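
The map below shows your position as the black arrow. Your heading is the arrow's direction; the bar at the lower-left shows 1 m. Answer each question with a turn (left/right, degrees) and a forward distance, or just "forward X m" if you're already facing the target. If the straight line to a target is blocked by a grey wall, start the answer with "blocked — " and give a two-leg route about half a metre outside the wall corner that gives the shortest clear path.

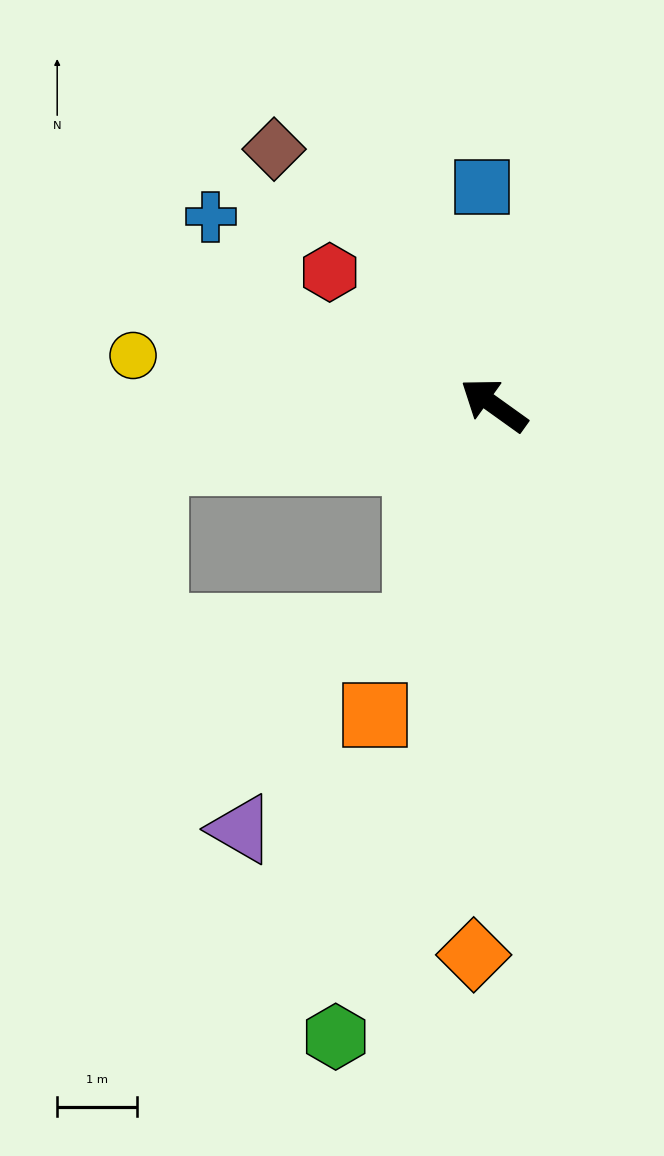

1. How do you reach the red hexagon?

turn right 3°, forward 2.6 m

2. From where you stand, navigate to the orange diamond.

turn left 124°, forward 6.9 m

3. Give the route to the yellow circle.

turn left 28°, forward 4.6 m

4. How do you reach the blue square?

turn right 51°, forward 2.7 m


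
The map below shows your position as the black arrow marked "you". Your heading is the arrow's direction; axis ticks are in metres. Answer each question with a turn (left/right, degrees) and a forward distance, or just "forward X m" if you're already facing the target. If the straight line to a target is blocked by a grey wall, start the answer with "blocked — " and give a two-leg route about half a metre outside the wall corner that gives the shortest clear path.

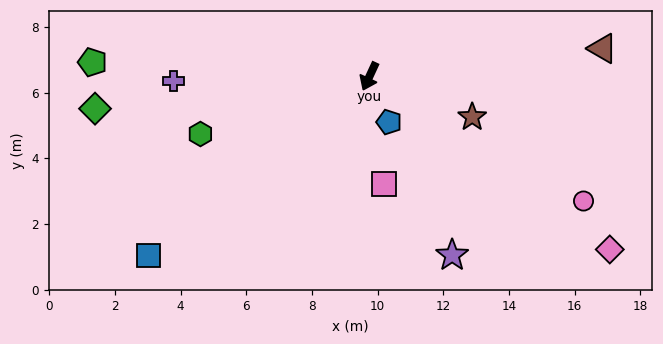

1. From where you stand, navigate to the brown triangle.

turn left 122°, forward 7.1 m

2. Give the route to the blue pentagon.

turn left 48°, forward 1.5 m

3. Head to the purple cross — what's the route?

turn right 64°, forward 6.0 m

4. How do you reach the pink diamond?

turn left 79°, forward 9.0 m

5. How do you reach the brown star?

turn left 93°, forward 3.4 m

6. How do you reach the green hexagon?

turn right 46°, forward 5.4 m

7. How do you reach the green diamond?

turn right 58°, forward 8.4 m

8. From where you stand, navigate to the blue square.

turn right 26°, forward 8.7 m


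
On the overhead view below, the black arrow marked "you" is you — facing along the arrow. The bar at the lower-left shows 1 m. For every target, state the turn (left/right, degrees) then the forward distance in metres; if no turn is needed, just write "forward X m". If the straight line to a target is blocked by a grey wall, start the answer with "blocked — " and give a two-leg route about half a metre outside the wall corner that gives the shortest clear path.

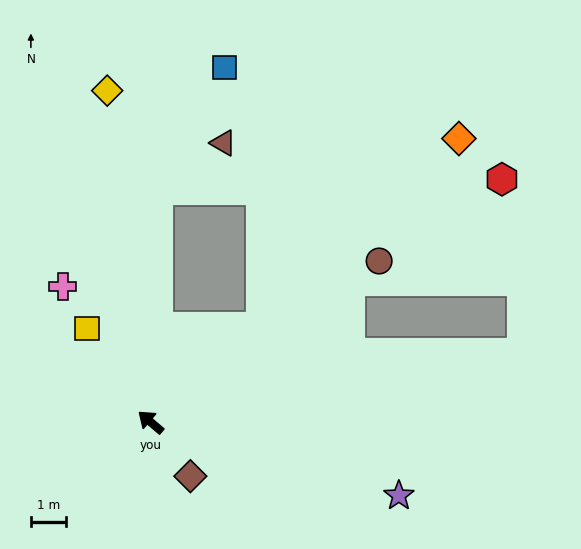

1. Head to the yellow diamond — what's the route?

turn right 42°, forward 9.4 m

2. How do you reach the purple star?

turn right 156°, forward 7.3 m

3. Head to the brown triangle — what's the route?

blocked — turn right 51°, forward 6.5 m, then turn right 53°, forward 2.3 m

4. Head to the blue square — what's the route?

blocked — turn right 51°, forward 6.5 m, then turn right 27°, forward 3.9 m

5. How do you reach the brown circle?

turn right 104°, forward 7.9 m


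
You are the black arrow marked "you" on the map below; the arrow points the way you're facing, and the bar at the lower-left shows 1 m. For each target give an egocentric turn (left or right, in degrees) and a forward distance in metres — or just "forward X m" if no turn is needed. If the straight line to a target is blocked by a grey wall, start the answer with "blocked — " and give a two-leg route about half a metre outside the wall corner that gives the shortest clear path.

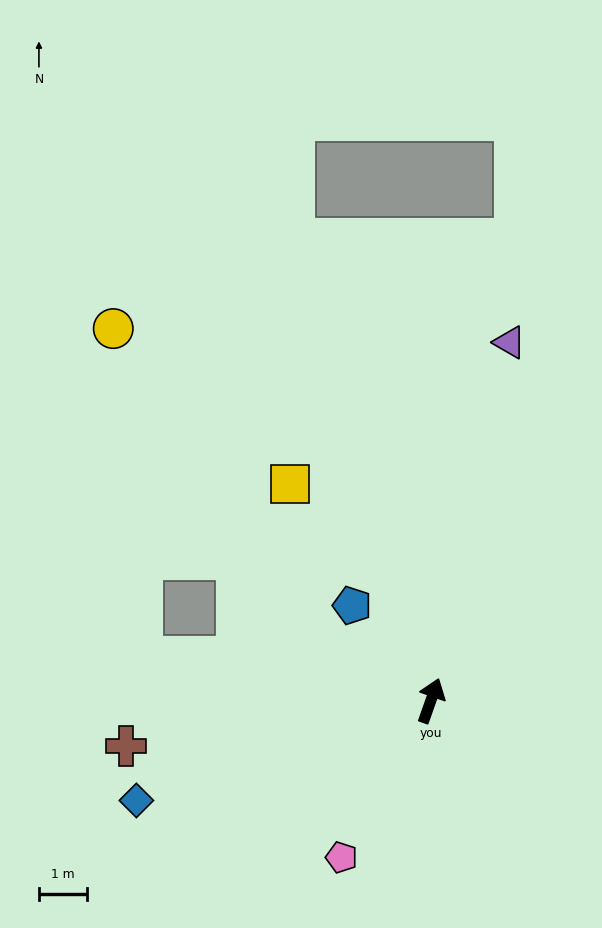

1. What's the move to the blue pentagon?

turn left 59°, forward 2.5 m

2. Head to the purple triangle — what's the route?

turn left 7°, forward 7.6 m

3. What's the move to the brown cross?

turn left 118°, forward 6.4 m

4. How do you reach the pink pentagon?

turn left 170°, forward 3.7 m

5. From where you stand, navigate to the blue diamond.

turn left 128°, forward 6.4 m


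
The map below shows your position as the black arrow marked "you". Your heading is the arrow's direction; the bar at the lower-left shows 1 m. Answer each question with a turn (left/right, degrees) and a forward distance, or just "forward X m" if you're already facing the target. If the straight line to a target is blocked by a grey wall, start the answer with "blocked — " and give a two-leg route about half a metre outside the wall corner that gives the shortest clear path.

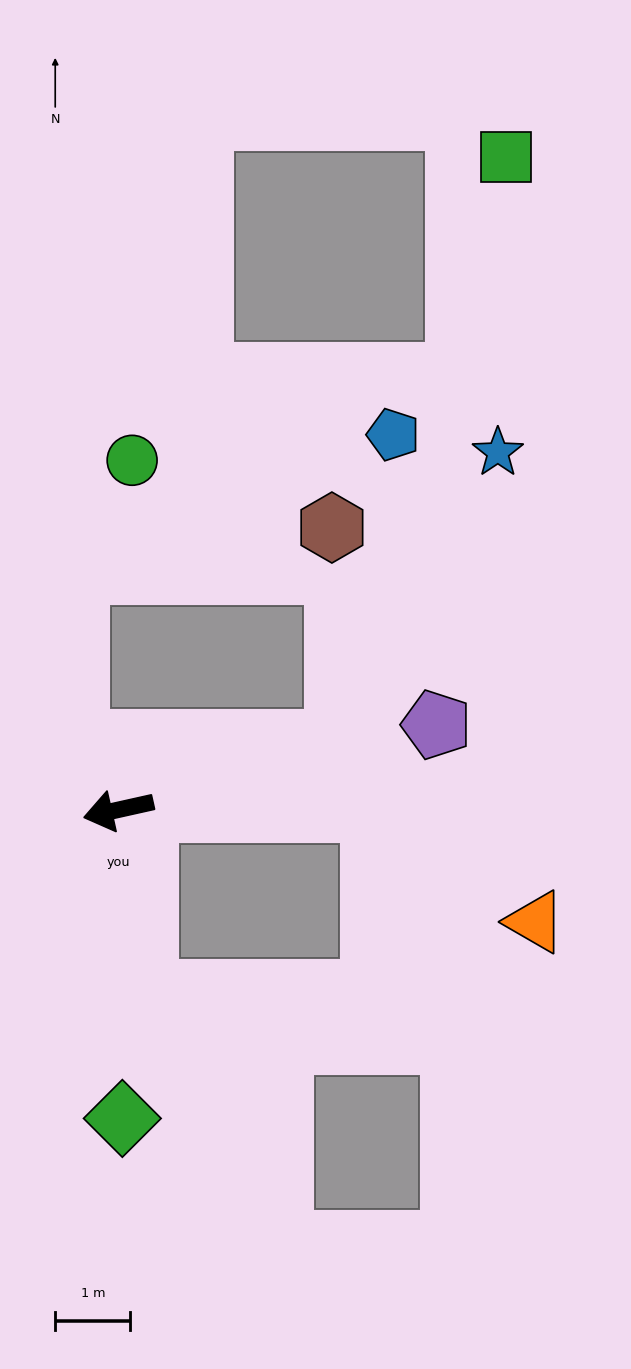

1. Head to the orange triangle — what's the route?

blocked — turn left 167°, forward 3.4 m, then turn right 34°, forward 2.6 m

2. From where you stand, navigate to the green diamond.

turn left 78°, forward 4.1 m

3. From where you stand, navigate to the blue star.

blocked — turn right 175°, forward 3.0 m, then turn left 43°, forward 4.4 m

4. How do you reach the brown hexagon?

blocked — turn right 175°, forward 3.0 m, then turn left 74°, forward 2.8 m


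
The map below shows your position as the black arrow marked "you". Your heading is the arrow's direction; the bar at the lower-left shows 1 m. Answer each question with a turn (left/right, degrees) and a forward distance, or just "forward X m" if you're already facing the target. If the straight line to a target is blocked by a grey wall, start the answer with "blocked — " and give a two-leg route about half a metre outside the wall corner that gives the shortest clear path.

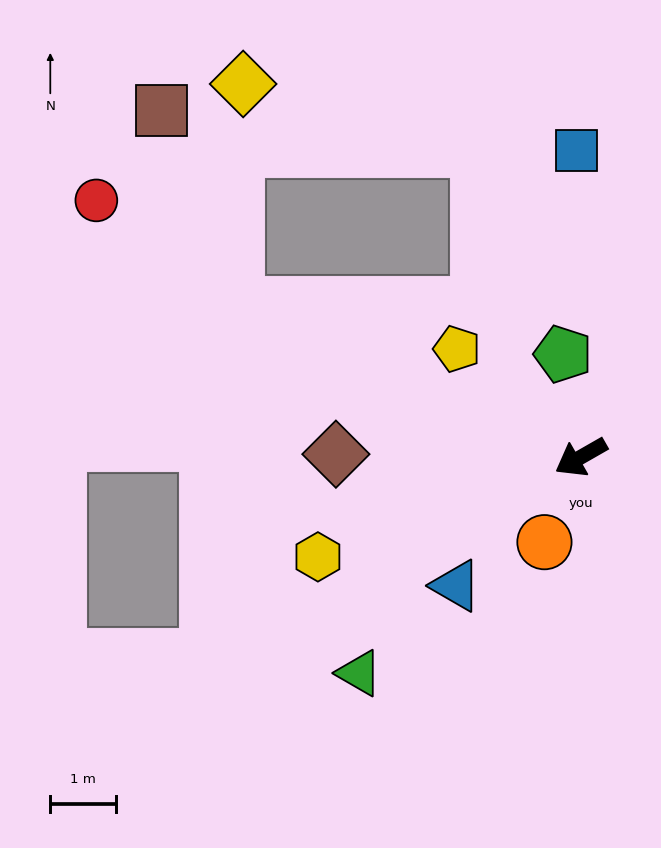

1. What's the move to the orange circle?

turn left 37°, forward 1.4 m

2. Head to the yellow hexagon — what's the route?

turn right 9°, forward 4.3 m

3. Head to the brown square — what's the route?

blocked — turn right 54°, forward 5.7 m, then turn right 45°, forward 3.2 m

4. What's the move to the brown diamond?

turn right 30°, forward 3.7 m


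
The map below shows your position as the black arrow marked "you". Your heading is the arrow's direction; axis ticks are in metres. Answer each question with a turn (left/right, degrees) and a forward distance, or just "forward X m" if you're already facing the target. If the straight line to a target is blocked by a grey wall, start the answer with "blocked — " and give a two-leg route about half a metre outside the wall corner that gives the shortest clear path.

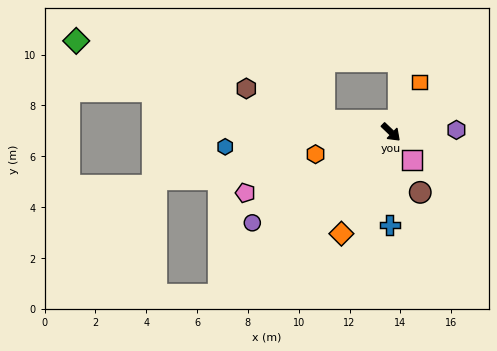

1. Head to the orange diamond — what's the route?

turn right 72°, forward 4.4 m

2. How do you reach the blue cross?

turn right 47°, forward 3.6 m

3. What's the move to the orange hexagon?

turn right 120°, forward 3.1 m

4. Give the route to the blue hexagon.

turn right 131°, forward 6.5 m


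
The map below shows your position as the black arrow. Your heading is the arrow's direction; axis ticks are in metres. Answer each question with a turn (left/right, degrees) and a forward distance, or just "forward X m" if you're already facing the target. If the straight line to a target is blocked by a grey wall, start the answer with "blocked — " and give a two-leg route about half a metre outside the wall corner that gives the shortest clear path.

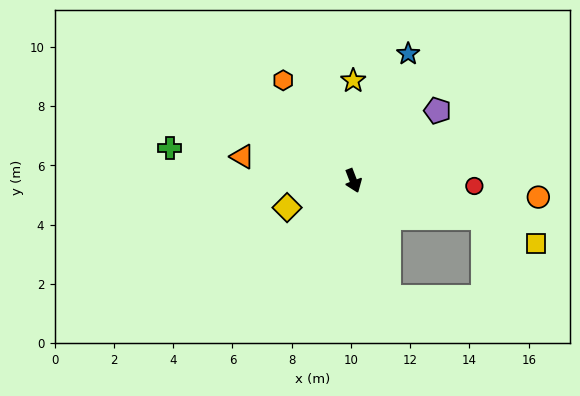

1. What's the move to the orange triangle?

turn right 123°, forward 3.8 m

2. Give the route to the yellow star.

turn left 159°, forward 3.4 m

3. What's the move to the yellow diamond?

turn right 89°, forward 2.4 m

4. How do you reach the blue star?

turn left 136°, forward 4.7 m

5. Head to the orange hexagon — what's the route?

turn right 166°, forward 4.1 m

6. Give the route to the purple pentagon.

turn left 109°, forward 3.7 m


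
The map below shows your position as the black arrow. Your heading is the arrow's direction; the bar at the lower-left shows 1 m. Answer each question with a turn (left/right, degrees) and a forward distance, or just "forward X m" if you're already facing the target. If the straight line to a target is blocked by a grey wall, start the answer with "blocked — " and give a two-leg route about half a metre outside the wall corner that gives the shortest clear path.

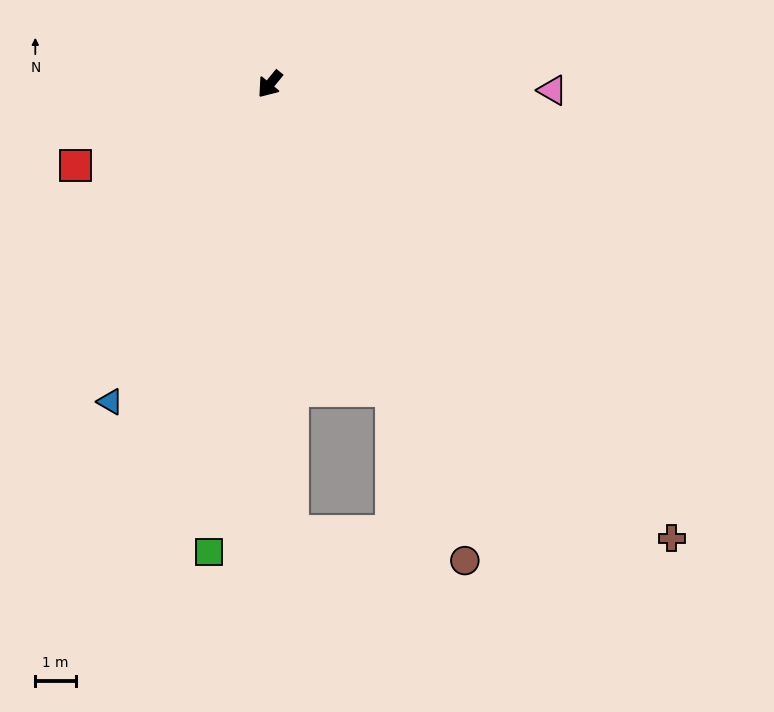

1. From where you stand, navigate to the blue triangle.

turn left 13°, forward 8.7 m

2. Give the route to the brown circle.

turn left 62°, forward 12.7 m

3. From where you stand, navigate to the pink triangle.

turn left 128°, forward 6.9 m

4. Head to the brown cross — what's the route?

turn left 81°, forward 14.9 m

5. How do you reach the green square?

turn left 32°, forward 11.6 m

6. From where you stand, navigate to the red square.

turn right 28°, forward 5.2 m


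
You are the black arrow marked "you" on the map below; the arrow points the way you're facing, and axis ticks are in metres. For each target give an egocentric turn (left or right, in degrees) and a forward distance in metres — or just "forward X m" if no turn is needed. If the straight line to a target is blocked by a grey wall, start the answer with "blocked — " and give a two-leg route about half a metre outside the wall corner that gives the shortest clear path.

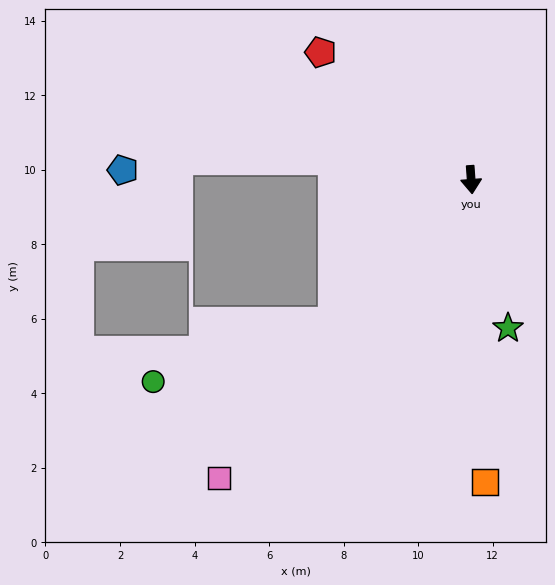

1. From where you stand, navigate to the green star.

turn left 10°, forward 4.1 m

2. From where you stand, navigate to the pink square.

turn right 44°, forward 10.5 m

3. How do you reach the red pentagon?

turn right 134°, forward 5.3 m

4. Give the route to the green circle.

blocked — turn right 48°, forward 5.3 m, then turn right 28°, forward 5.1 m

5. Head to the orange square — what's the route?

forward 8.1 m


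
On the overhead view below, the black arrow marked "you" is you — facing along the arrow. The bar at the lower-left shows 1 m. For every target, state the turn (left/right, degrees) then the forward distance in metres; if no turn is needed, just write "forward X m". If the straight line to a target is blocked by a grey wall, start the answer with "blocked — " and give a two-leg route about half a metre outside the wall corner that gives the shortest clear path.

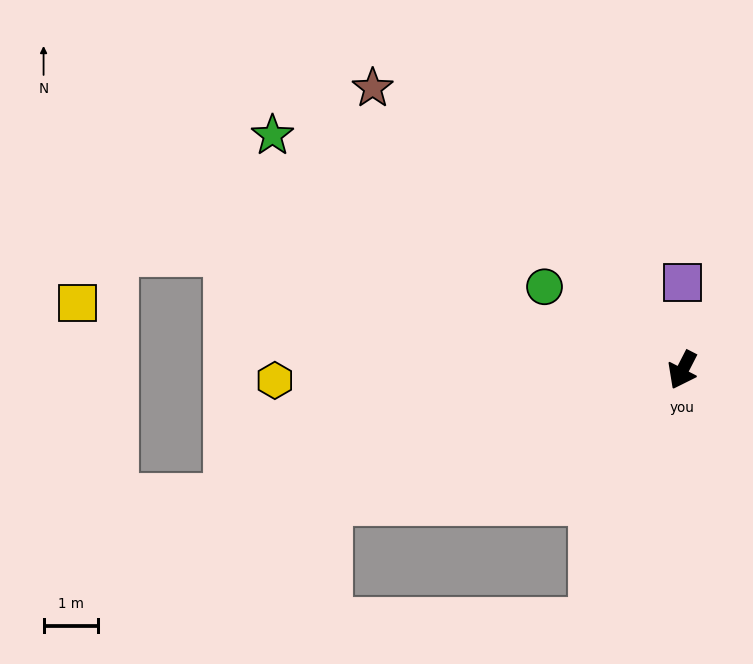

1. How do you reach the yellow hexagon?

turn right 61°, forward 7.5 m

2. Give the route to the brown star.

turn right 105°, forward 7.7 m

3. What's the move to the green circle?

turn right 94°, forward 3.0 m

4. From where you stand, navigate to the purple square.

turn right 153°, forward 1.6 m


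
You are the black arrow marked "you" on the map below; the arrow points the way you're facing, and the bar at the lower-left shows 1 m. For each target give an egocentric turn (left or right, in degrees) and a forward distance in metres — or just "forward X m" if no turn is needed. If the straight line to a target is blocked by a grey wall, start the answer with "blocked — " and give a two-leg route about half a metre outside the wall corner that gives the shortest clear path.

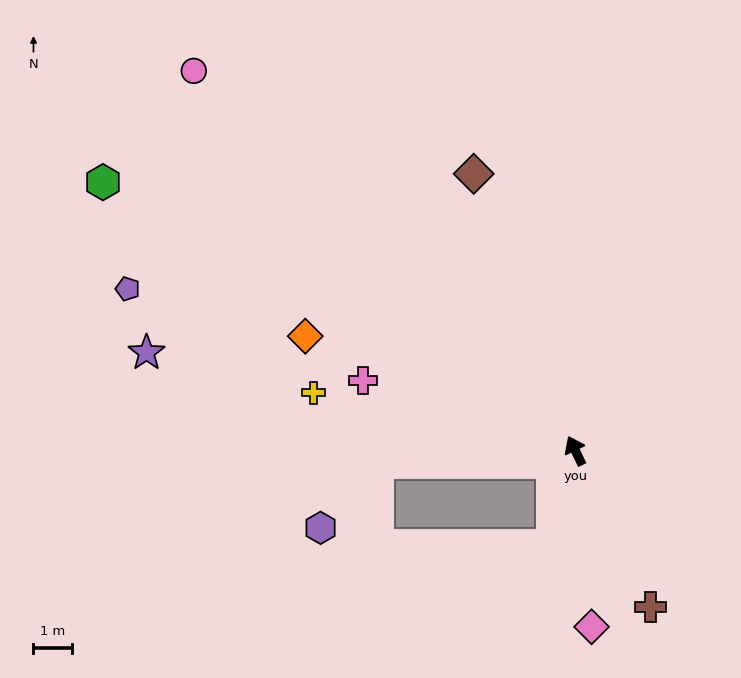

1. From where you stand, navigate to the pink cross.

turn left 46°, forward 5.8 m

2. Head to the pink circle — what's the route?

turn left 19°, forward 14.0 m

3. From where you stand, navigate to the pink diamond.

turn left 160°, forward 4.6 m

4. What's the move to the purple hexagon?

blocked — turn left 68°, forward 5.1 m, then turn left 45°, forward 2.3 m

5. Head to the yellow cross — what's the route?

turn left 52°, forward 7.0 m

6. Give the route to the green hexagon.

turn left 35°, forward 14.1 m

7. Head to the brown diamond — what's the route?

turn right 6°, forward 7.7 m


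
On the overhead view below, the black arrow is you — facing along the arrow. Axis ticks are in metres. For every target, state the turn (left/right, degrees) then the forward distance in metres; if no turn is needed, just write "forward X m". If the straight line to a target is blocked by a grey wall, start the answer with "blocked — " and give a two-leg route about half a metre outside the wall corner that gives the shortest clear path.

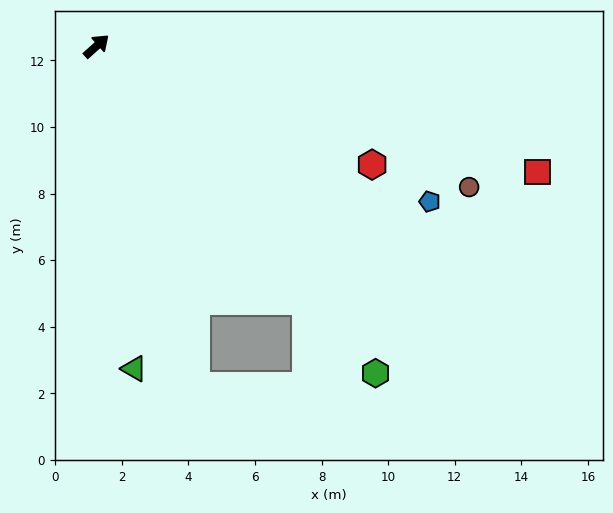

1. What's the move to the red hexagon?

turn right 65°, forward 9.0 m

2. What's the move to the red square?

turn right 58°, forward 13.8 m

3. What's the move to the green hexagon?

turn right 91°, forward 12.9 m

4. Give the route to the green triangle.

turn right 125°, forward 9.8 m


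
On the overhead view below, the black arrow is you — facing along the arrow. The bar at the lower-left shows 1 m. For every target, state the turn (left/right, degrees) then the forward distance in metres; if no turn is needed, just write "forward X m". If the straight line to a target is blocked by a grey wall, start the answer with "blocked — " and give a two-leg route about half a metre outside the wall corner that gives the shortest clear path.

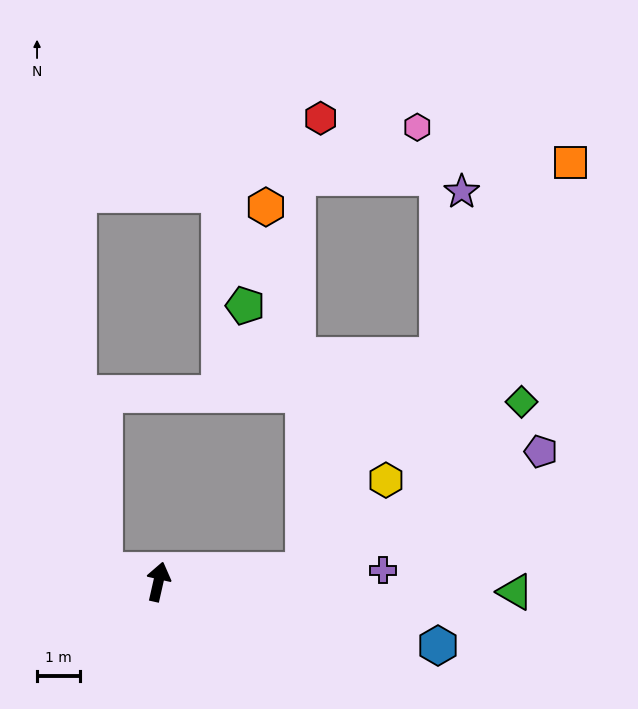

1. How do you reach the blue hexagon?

turn right 90°, forward 6.6 m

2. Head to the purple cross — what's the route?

turn right 74°, forward 5.2 m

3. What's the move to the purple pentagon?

blocked — turn right 73°, forward 3.4 m, then turn left 22°, forward 6.2 m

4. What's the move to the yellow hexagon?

blocked — turn right 73°, forward 3.4 m, then turn left 43°, forward 2.8 m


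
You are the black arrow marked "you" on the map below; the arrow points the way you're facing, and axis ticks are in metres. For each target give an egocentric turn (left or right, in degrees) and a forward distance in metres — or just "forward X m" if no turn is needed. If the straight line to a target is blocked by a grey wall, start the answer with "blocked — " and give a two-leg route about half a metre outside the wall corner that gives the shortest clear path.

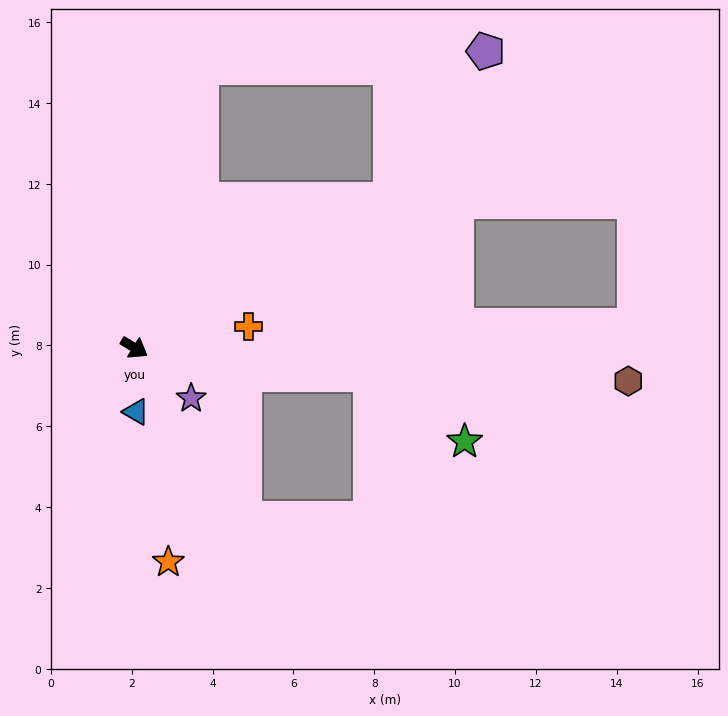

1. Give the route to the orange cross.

turn left 42°, forward 2.9 m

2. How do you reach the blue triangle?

turn right 57°, forward 1.6 m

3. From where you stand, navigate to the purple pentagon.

blocked — turn left 62°, forward 7.3 m, then turn left 27°, forward 4.4 m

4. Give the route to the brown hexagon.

turn left 28°, forward 12.2 m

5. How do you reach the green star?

blocked — turn left 25°, forward 5.9 m, then turn right 29°, forward 2.9 m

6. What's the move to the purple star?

turn right 10°, forward 1.9 m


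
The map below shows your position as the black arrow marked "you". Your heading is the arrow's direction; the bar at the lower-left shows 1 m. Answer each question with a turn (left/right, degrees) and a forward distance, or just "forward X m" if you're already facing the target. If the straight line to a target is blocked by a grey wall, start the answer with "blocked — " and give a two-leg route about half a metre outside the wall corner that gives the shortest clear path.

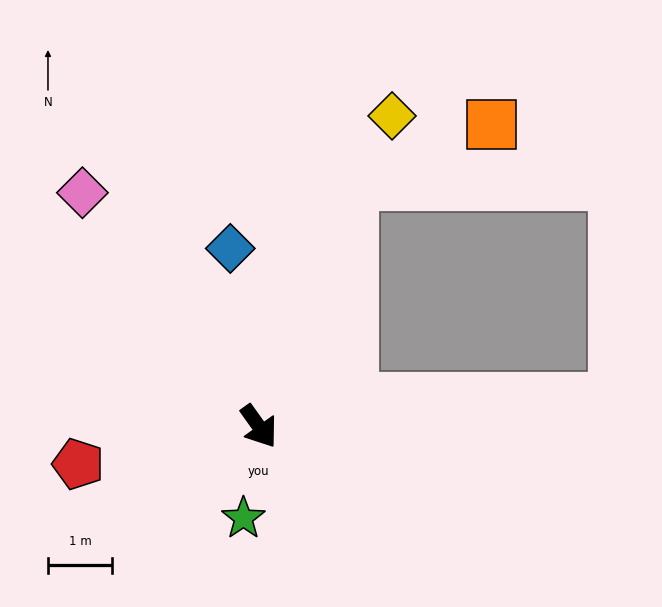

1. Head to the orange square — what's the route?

blocked — turn left 124°, forward 4.0 m, then turn right 47°, forward 2.4 m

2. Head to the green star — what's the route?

turn right 45°, forward 1.4 m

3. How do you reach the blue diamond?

turn left 154°, forward 2.8 m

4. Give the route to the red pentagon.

turn right 114°, forward 2.9 m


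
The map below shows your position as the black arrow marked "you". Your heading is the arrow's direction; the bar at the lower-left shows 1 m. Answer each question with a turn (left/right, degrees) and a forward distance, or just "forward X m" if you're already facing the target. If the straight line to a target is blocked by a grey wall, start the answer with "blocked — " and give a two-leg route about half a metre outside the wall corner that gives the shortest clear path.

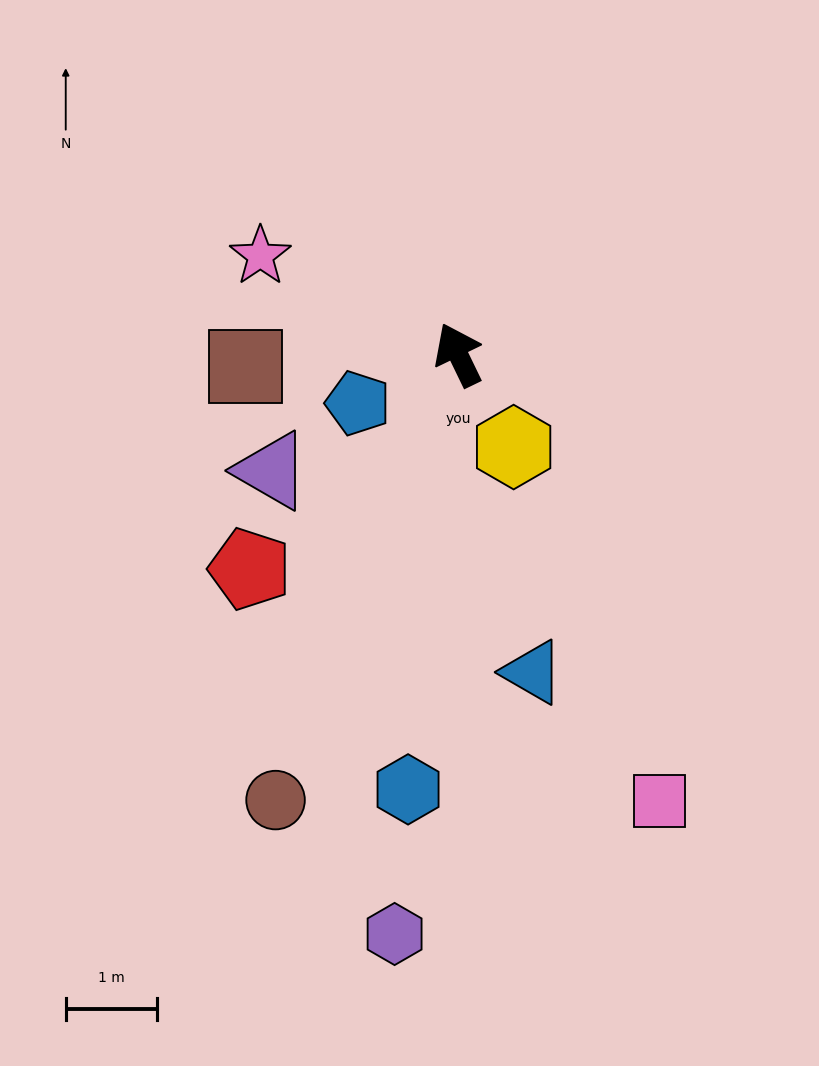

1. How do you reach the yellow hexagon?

turn right 175°, forward 1.2 m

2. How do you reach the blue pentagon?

turn left 90°, forward 1.2 m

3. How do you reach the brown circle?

turn left 132°, forward 5.3 m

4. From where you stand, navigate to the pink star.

turn left 38°, forward 2.4 m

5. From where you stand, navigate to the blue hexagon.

turn left 148°, forward 4.8 m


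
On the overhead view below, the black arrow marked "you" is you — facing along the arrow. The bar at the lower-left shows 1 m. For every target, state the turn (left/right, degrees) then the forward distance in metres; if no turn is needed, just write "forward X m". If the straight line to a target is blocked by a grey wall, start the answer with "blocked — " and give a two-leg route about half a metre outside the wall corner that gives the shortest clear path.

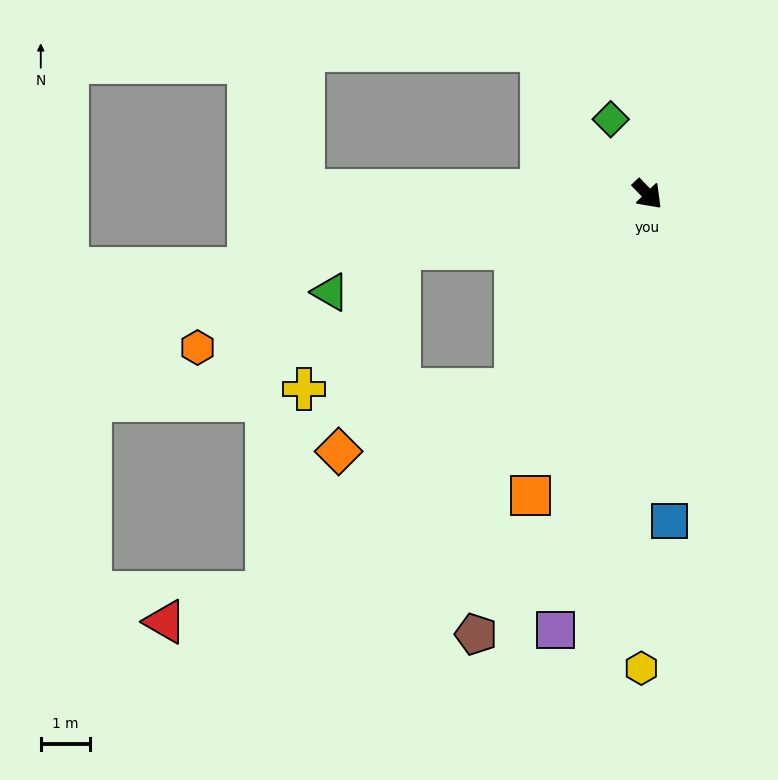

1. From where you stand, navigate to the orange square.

turn right 65°, forward 6.5 m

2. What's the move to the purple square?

turn right 56°, forward 9.0 m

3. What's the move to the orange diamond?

blocked — turn right 78°, forward 4.7 m, then turn right 37°, forward 3.8 m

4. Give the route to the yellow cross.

blocked — turn right 121°, forward 5.1 m, then turn left 43°, forward 3.4 m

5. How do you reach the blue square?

turn right 40°, forward 6.6 m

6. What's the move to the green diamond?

turn left 162°, forward 1.7 m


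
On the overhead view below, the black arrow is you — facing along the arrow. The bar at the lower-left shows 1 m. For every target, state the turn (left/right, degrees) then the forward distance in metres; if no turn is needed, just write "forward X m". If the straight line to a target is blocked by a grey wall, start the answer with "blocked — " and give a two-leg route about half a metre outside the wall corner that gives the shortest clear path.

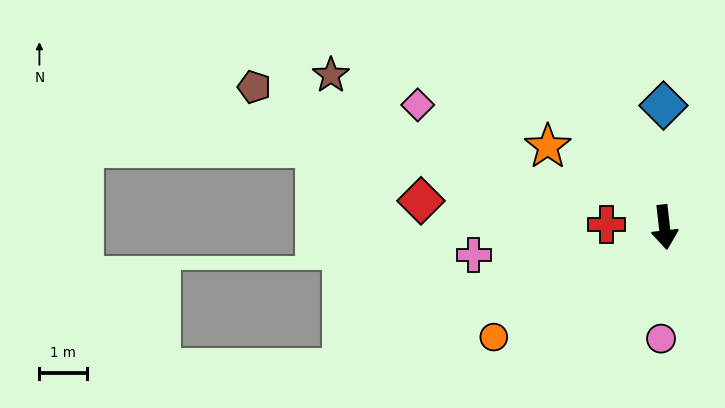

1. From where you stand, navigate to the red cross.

turn right 99°, forward 1.2 m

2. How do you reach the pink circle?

turn right 8°, forward 2.3 m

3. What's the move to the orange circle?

turn right 64°, forward 4.3 m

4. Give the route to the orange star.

turn right 131°, forward 3.0 m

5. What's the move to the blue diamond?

turn left 174°, forward 2.6 m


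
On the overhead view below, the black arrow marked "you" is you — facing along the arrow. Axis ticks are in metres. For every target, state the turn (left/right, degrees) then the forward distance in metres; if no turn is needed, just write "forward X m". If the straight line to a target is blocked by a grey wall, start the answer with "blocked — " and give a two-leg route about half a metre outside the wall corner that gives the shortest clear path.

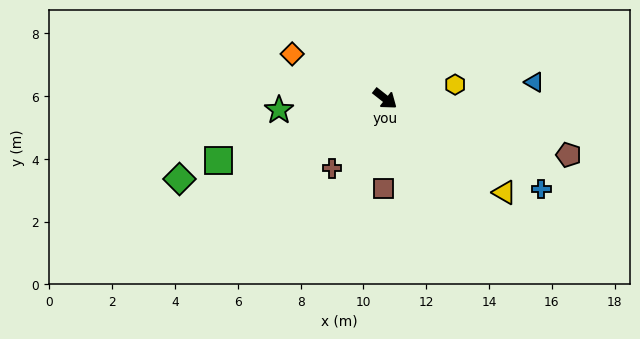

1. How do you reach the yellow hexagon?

turn left 50°, forward 2.3 m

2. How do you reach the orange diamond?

turn right 168°, forward 3.3 m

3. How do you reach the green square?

turn right 122°, forward 5.7 m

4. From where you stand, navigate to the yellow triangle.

forward 4.8 m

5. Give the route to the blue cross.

turn left 8°, forward 5.7 m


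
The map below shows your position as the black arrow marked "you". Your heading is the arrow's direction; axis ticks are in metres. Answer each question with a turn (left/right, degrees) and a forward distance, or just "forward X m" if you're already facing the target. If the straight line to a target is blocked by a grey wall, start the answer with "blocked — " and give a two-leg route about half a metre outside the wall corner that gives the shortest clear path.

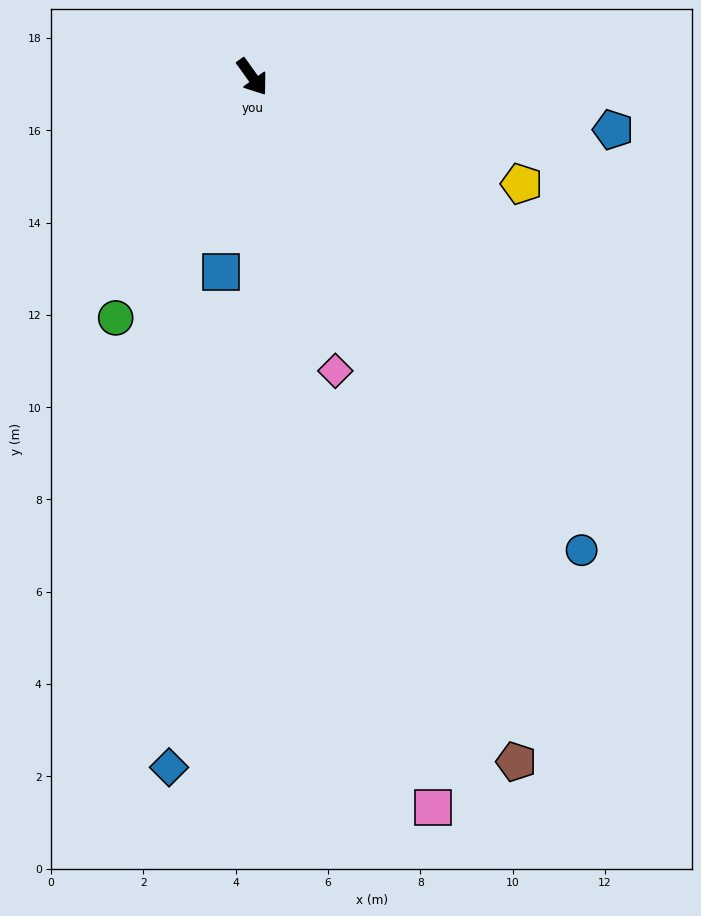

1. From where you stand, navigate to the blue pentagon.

turn left 46°, forward 7.9 m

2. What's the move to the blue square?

turn right 45°, forward 4.3 m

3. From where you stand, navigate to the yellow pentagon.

turn left 33°, forward 6.3 m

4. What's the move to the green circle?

turn right 65°, forward 6.0 m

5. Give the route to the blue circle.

forward 12.5 m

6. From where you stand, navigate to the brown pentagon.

turn right 15°, forward 15.9 m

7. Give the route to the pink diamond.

turn right 20°, forward 6.6 m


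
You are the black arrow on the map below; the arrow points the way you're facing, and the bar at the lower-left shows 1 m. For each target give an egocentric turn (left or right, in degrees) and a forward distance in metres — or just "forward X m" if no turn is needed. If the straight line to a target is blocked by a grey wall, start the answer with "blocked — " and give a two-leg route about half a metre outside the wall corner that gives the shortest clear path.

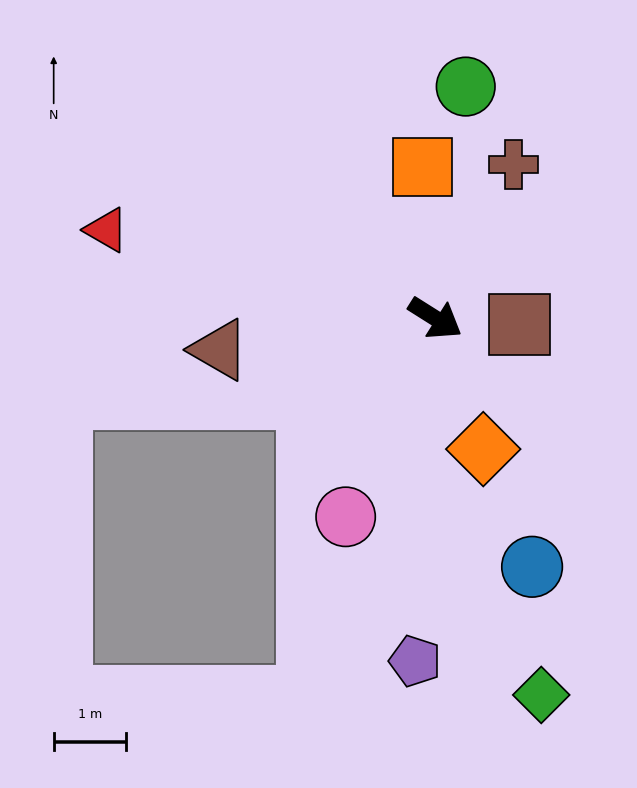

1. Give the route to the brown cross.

turn left 95°, forward 2.4 m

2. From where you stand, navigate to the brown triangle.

turn right 139°, forward 3.0 m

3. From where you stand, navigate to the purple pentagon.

turn right 61°, forward 4.7 m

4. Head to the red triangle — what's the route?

turn right 163°, forward 4.7 m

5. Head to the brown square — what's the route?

turn left 28°, forward 1.2 m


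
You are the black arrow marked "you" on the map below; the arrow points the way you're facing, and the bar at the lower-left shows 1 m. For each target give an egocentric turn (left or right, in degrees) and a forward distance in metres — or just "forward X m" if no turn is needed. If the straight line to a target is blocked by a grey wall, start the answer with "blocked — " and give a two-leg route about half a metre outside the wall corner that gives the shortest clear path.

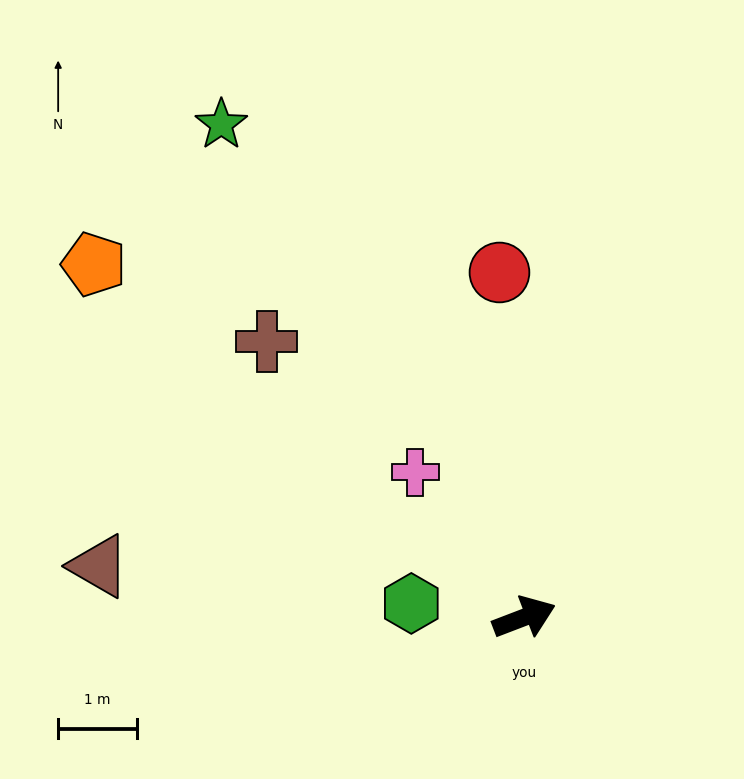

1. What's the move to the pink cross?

turn left 106°, forward 2.3 m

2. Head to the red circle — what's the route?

turn left 73°, forward 4.4 m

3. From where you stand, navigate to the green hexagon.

turn left 152°, forward 1.4 m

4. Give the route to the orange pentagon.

turn left 120°, forward 7.1 m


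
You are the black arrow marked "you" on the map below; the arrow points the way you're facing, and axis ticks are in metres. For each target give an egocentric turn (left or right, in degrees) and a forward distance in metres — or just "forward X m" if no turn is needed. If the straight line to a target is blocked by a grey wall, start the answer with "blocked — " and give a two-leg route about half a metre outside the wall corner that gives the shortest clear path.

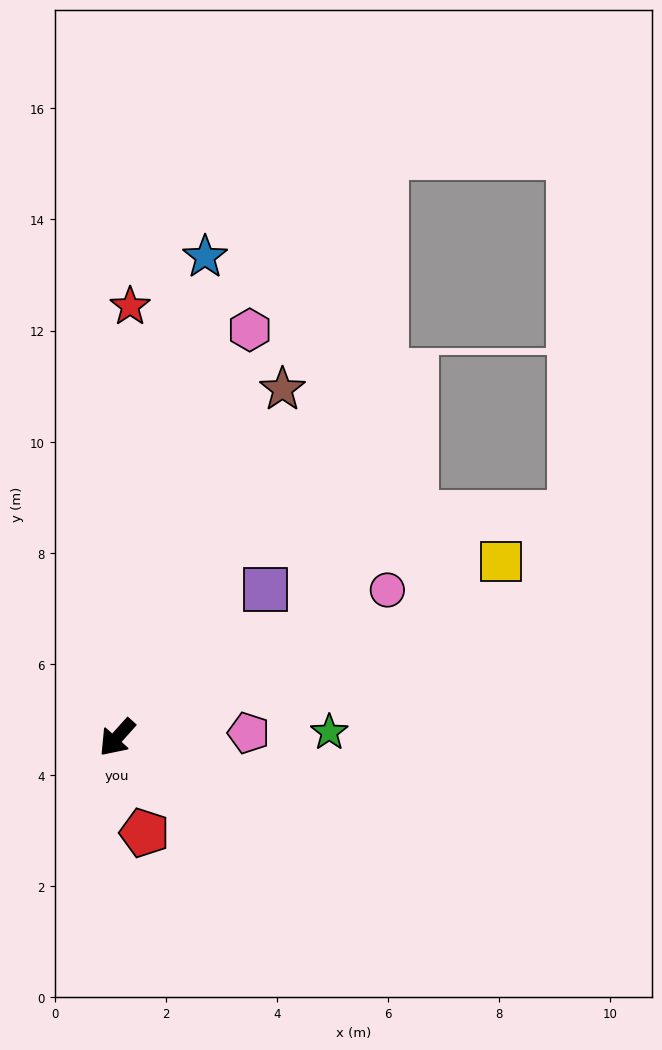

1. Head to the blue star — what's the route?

turn right 148°, forward 8.8 m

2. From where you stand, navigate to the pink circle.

turn left 161°, forward 5.5 m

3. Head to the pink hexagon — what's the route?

turn right 156°, forward 7.7 m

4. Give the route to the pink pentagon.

turn left 134°, forward 2.4 m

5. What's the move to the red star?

turn right 140°, forward 7.8 m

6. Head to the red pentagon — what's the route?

turn left 58°, forward 1.8 m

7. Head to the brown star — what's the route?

turn right 164°, forward 6.9 m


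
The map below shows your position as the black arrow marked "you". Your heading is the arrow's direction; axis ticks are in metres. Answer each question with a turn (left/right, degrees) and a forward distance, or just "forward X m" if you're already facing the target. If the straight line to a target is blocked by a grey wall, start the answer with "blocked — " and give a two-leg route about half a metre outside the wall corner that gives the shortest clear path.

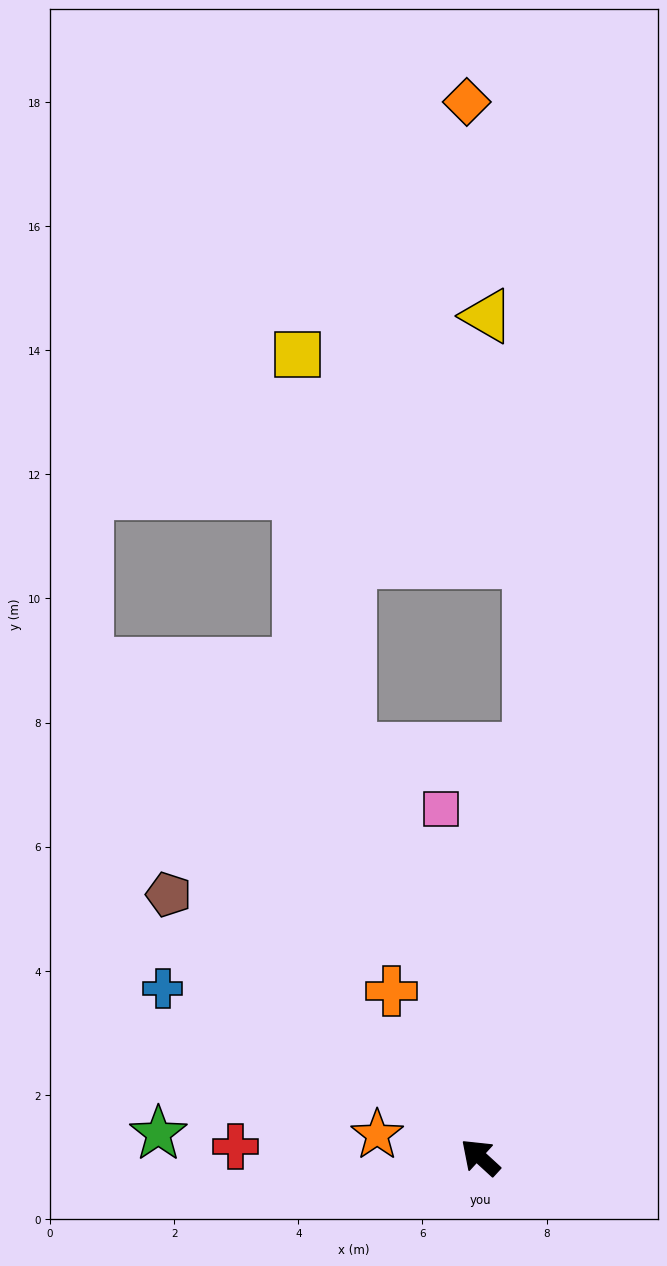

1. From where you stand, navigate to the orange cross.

turn right 19°, forward 3.0 m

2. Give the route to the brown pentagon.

turn left 2°, forward 6.6 m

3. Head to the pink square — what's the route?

turn right 41°, forward 5.6 m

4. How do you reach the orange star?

turn left 30°, forward 1.7 m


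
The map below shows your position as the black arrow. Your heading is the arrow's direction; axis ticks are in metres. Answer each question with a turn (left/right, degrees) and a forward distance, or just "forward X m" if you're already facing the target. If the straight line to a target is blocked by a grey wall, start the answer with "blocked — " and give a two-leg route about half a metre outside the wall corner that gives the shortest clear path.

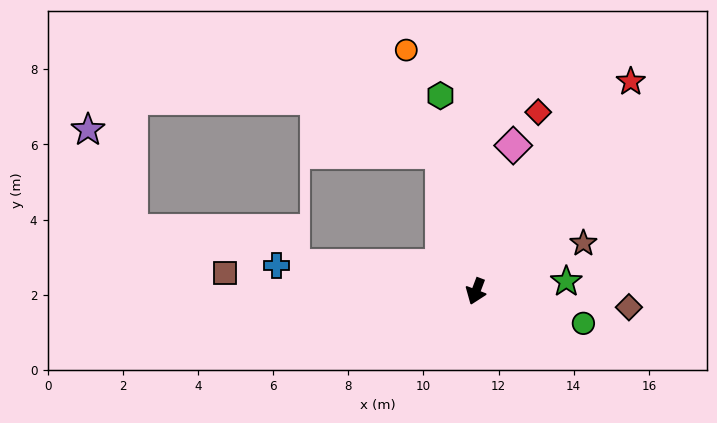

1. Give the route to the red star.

turn left 164°, forward 6.9 m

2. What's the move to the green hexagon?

turn right 149°, forward 5.3 m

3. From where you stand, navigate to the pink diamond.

turn right 174°, forward 4.0 m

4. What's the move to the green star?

turn left 117°, forward 2.4 m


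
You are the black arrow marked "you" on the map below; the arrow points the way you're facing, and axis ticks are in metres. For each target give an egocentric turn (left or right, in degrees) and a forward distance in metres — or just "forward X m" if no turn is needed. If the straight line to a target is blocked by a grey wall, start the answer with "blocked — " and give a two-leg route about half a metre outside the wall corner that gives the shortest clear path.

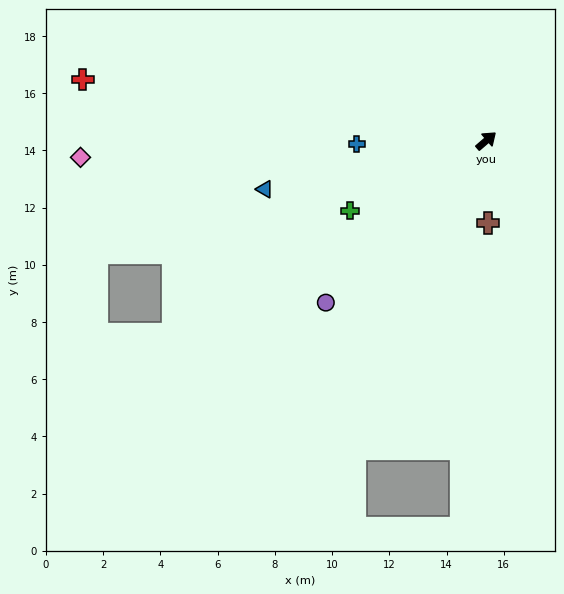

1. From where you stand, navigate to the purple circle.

turn right 175°, forward 8.0 m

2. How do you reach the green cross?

turn left 166°, forward 5.4 m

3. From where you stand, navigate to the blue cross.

turn left 141°, forward 4.5 m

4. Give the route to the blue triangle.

turn left 152°, forward 7.9 m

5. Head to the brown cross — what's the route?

turn right 129°, forward 2.9 m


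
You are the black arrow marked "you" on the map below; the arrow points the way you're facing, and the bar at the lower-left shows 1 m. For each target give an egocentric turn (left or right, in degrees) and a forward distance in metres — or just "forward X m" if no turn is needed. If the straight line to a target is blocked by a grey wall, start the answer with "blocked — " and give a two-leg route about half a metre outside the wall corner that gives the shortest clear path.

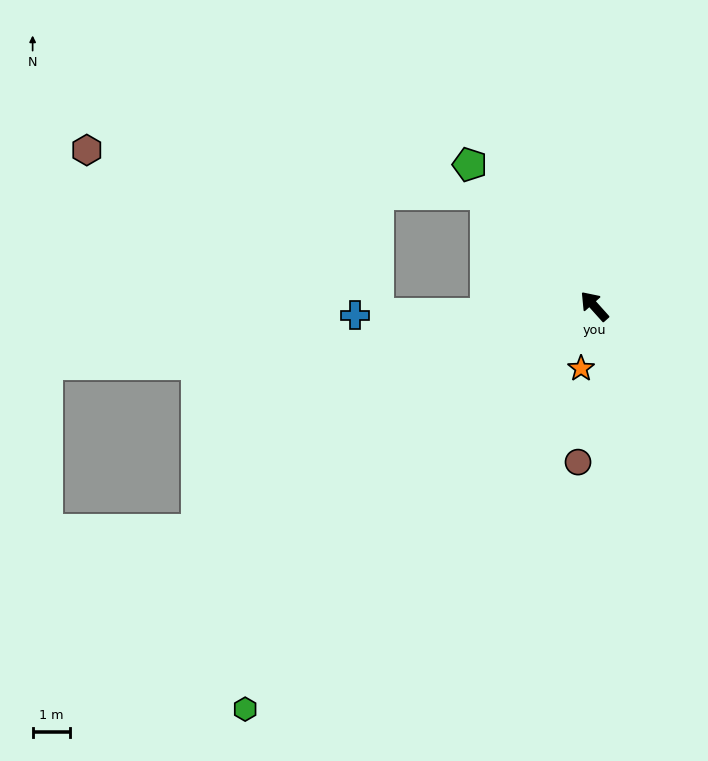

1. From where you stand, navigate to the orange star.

turn left 126°, forward 1.7 m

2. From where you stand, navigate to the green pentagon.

forward 5.0 m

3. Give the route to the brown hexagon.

blocked — turn left 2°, forward 4.2 m, then turn left 40°, forward 10.7 m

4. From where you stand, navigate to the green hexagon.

turn left 97°, forward 14.3 m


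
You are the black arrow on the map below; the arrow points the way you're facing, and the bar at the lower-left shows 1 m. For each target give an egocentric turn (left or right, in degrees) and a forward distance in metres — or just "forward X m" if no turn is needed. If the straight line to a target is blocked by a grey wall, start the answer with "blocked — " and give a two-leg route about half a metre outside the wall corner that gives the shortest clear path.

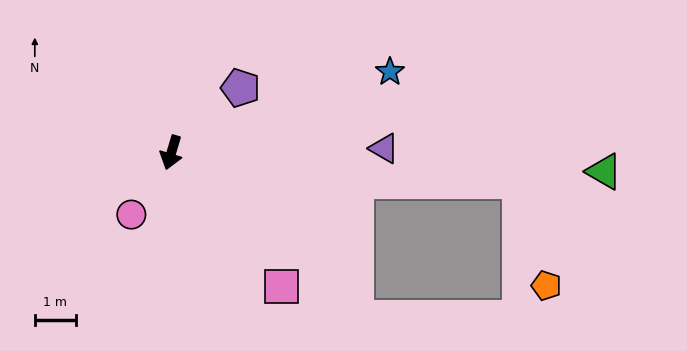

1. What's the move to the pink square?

turn left 56°, forward 4.2 m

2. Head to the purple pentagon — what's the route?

turn left 150°, forward 2.3 m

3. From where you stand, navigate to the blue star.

turn left 127°, forward 5.6 m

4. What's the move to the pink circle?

turn right 16°, forward 1.8 m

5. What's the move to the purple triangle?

turn left 108°, forward 5.1 m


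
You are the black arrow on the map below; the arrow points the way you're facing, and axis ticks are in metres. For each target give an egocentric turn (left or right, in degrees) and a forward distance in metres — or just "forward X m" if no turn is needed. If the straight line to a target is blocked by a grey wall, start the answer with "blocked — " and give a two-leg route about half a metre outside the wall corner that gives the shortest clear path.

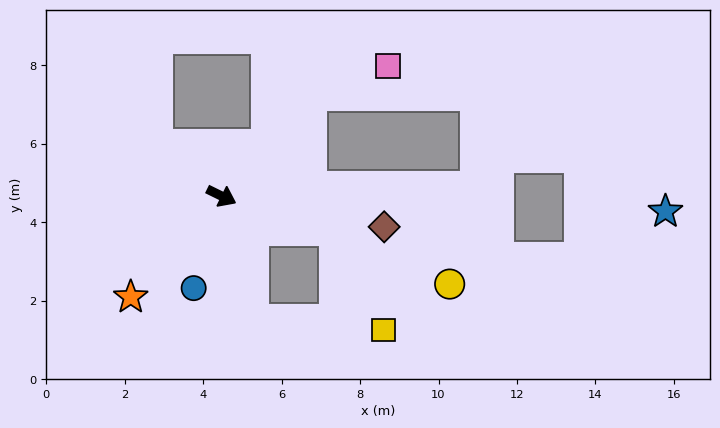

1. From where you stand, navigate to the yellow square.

blocked — turn left 10°, forward 3.0 m, then turn right 48°, forward 2.8 m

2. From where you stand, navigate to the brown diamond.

turn left 15°, forward 4.2 m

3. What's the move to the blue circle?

turn right 81°, forward 2.5 m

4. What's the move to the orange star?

turn right 106°, forward 3.5 m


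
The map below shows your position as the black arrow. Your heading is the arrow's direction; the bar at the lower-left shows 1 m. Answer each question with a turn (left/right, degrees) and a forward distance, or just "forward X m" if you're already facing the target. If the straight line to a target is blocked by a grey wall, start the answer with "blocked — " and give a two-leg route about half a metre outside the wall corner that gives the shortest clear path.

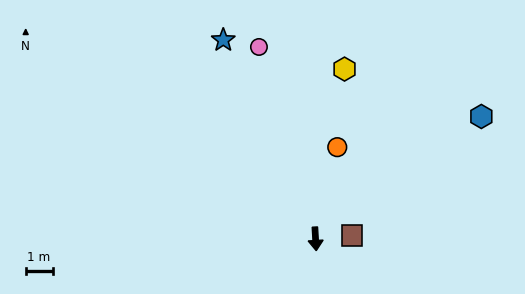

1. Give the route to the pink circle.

turn right 167°, forward 7.4 m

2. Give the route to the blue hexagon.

turn left 123°, forward 7.7 m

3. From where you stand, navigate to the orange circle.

turn left 163°, forward 3.5 m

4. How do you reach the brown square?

turn left 92°, forward 1.4 m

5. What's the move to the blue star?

turn right 158°, forward 8.2 m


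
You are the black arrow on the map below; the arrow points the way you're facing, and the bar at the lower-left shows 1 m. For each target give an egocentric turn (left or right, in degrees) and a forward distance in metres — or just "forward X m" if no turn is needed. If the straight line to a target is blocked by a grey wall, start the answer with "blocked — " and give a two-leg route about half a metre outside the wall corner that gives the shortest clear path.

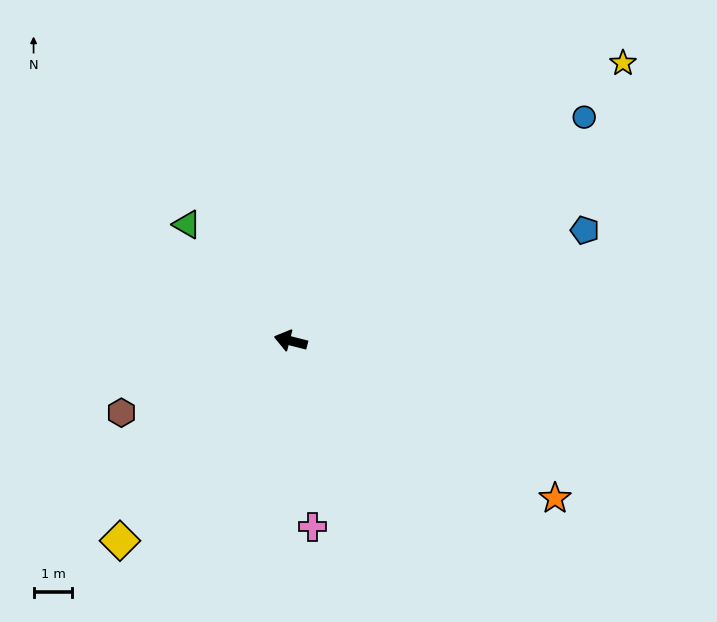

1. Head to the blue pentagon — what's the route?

turn right 145°, forward 8.1 m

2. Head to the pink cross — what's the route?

turn left 111°, forward 4.8 m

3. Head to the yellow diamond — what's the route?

turn left 64°, forward 6.8 m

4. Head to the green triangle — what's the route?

turn right 34°, forward 4.0 m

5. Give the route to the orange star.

turn left 163°, forward 7.9 m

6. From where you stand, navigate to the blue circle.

turn right 128°, forward 9.5 m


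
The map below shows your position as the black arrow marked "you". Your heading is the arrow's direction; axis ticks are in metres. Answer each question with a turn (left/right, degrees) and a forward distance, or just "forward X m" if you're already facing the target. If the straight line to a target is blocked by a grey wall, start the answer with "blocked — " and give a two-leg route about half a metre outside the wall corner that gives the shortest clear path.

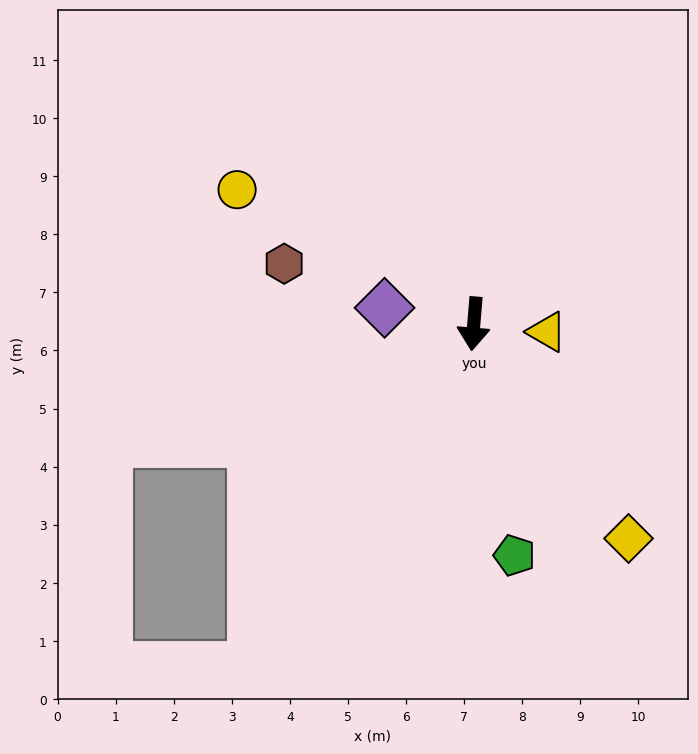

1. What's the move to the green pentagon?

turn left 15°, forward 4.0 m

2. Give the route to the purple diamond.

turn right 95°, forward 1.6 m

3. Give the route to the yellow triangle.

turn left 89°, forward 1.3 m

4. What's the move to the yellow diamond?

turn left 41°, forward 4.6 m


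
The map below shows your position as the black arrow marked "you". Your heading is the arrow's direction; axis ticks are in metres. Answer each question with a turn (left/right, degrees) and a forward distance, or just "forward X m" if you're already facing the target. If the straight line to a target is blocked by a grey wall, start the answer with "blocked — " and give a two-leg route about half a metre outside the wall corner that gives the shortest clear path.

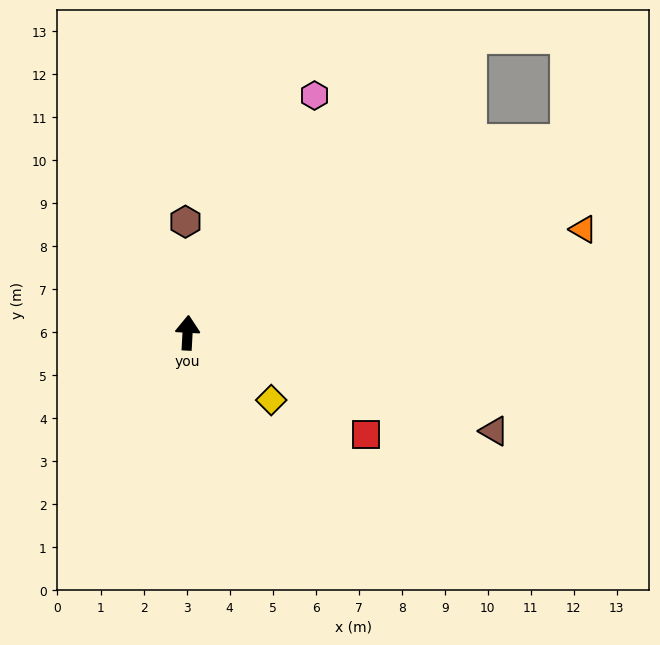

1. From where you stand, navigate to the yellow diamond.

turn right 126°, forward 2.5 m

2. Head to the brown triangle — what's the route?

turn right 105°, forward 7.5 m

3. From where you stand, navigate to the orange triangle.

turn right 72°, forward 9.5 m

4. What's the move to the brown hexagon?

turn left 4°, forward 2.6 m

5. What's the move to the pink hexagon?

turn right 25°, forward 6.3 m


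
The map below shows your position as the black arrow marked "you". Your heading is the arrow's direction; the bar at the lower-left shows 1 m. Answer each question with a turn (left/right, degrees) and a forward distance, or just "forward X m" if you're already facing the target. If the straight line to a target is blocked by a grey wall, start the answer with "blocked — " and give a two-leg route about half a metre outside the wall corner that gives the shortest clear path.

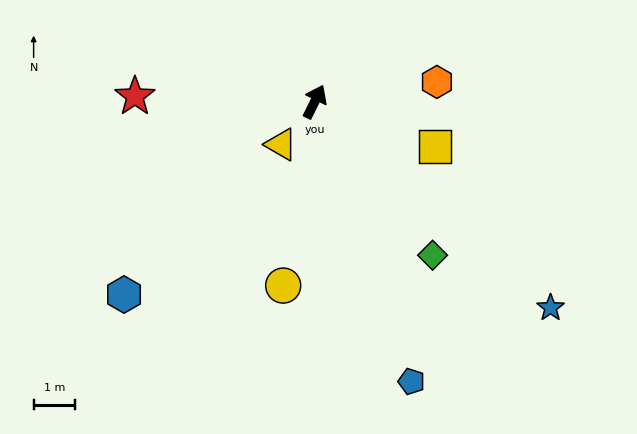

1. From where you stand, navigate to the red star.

turn left 115°, forward 4.4 m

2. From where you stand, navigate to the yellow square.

turn right 84°, forward 3.1 m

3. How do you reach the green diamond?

turn right 116°, forward 4.7 m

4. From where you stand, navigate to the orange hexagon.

turn right 55°, forward 3.0 m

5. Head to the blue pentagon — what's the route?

turn right 135°, forward 7.2 m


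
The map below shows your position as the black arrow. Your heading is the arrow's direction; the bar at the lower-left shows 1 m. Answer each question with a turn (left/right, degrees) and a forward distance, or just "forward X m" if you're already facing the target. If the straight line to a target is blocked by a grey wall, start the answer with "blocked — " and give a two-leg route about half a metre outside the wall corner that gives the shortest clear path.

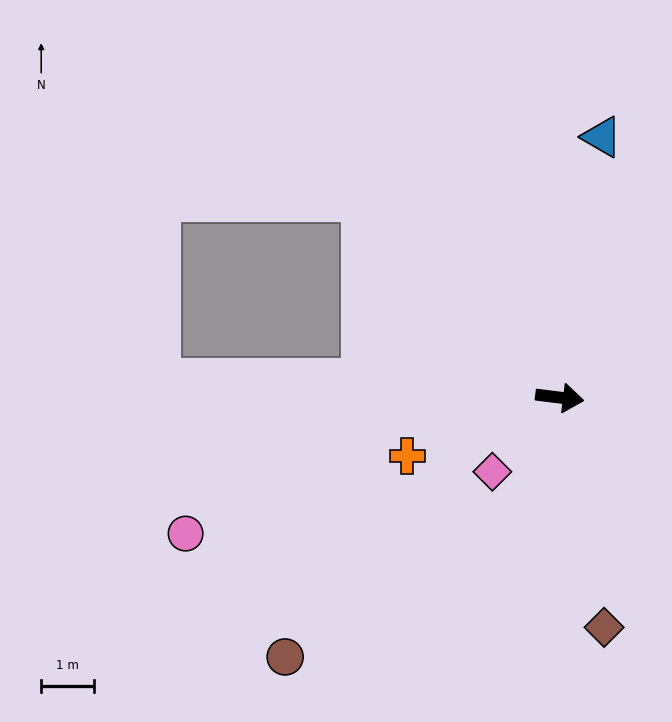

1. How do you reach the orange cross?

turn right 152°, forward 3.1 m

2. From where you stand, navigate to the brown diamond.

turn right 72°, forward 4.4 m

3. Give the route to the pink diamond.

turn right 125°, forward 1.9 m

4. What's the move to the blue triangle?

turn left 88°, forward 5.0 m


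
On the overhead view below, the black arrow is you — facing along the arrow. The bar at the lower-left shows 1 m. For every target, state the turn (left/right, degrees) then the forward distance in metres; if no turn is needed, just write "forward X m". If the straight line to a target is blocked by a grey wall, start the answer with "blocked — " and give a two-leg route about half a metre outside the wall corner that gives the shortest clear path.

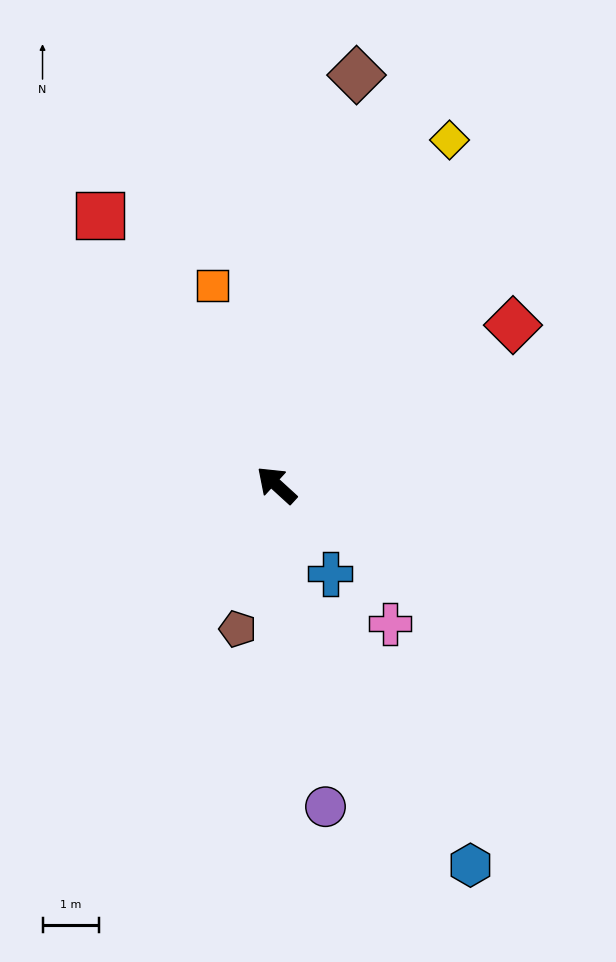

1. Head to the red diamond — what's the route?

turn right 104°, forward 5.1 m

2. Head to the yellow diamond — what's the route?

turn right 74°, forward 6.9 m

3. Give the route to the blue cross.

turn left 164°, forward 1.8 m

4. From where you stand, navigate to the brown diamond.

turn right 59°, forward 7.5 m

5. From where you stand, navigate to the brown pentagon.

turn left 117°, forward 2.7 m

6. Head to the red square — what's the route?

turn right 14°, forward 5.7 m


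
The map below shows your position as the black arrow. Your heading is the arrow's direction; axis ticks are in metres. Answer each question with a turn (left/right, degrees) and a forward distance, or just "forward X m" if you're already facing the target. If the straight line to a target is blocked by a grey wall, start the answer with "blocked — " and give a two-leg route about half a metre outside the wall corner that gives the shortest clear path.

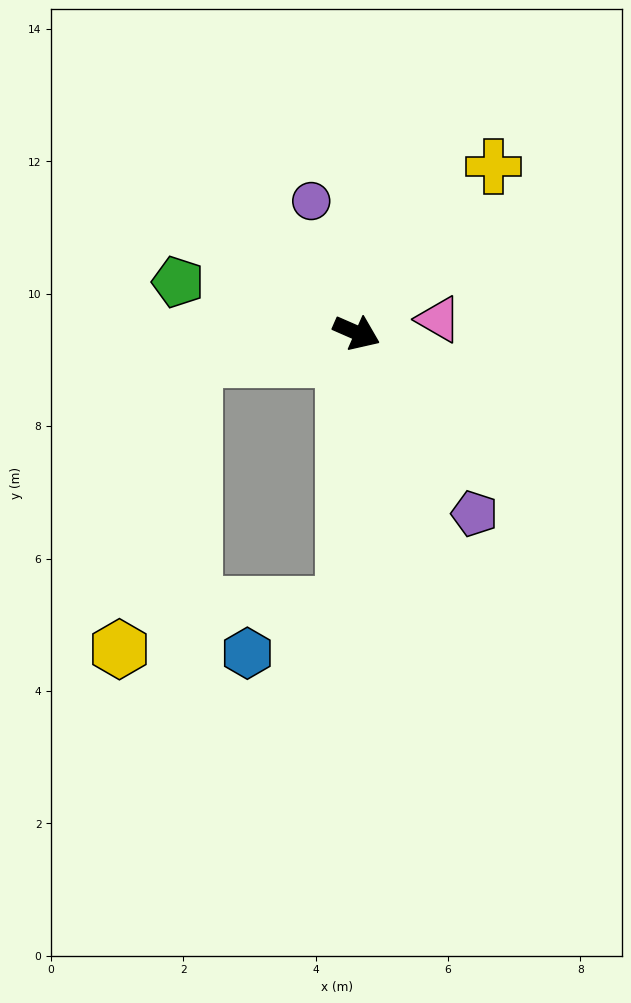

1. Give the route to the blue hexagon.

blocked — turn right 69°, forward 4.1 m, then turn right 61°, forward 1.6 m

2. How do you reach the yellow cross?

turn left 74°, forward 3.2 m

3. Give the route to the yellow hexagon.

blocked — turn right 147°, forward 2.5 m, then turn left 66°, forward 4.5 m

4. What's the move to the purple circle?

turn left 133°, forward 2.1 m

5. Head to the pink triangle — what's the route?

turn left 33°, forward 1.3 m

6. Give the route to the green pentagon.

turn right 172°, forward 2.8 m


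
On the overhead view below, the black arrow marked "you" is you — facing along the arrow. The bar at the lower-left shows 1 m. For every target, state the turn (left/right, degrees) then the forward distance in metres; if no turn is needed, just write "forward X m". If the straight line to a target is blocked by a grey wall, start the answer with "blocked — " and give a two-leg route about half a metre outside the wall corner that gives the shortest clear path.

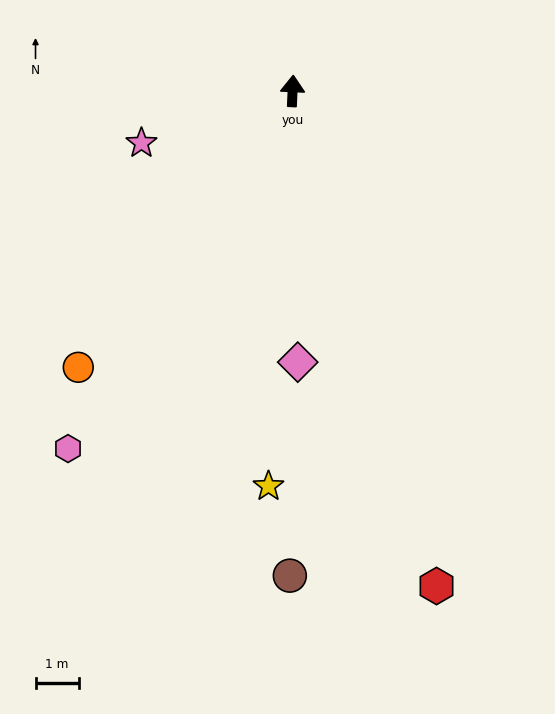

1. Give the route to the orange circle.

turn left 145°, forward 8.1 m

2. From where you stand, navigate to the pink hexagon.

turn left 150°, forward 9.8 m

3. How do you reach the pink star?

turn left 112°, forward 3.7 m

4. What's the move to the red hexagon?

turn right 161°, forward 12.0 m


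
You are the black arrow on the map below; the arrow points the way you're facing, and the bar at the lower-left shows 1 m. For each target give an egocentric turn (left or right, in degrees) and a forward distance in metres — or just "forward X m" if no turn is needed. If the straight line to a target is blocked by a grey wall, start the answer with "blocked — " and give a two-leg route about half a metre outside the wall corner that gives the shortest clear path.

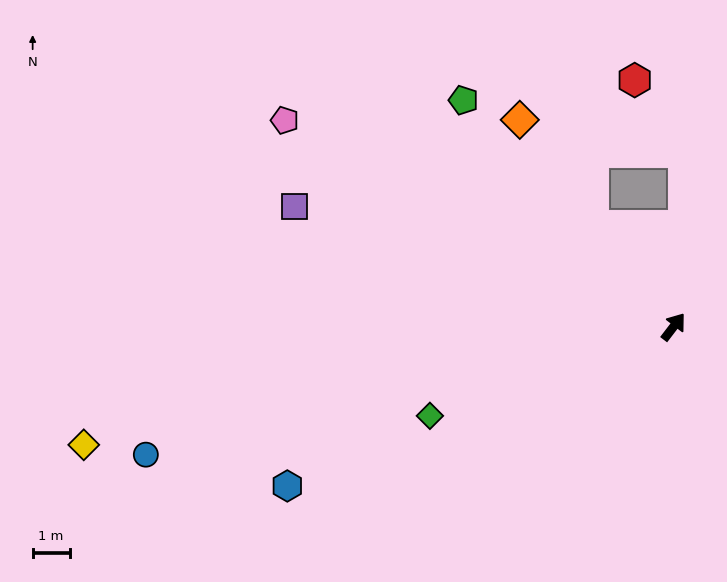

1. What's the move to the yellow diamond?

turn left 139°, forward 16.3 m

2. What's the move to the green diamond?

turn left 148°, forward 7.0 m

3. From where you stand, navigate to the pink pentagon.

turn left 99°, forward 11.9 m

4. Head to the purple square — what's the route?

turn left 110°, forward 10.8 m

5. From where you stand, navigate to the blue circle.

turn left 141°, forward 14.7 m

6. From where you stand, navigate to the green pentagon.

turn left 80°, forward 8.4 m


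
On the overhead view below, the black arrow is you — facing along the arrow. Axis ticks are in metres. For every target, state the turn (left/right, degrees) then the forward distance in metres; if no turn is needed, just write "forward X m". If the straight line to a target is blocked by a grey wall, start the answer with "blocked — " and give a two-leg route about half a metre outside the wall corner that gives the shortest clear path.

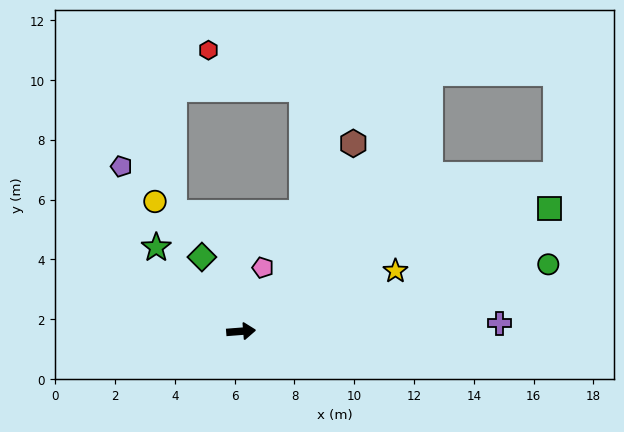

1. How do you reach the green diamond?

turn left 113°, forward 2.8 m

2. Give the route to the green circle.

turn left 8°, forward 10.5 m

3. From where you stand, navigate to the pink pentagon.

turn left 67°, forward 2.3 m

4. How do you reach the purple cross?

turn right 3°, forward 8.6 m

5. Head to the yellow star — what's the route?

turn left 17°, forward 5.5 m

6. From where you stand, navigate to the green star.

turn left 131°, forward 4.0 m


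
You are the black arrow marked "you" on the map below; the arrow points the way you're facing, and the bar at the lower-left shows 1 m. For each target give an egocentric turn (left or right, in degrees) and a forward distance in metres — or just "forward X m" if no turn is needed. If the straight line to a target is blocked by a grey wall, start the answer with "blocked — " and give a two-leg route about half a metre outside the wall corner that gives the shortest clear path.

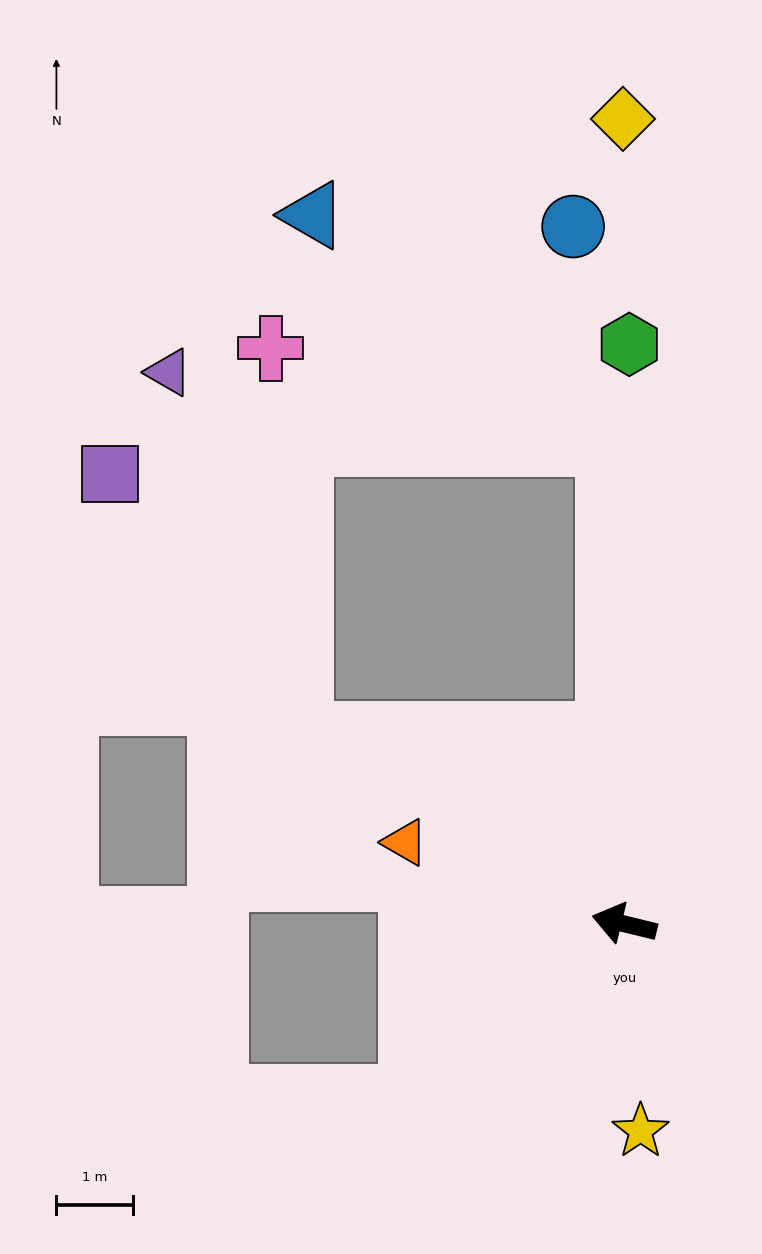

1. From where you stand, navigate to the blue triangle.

blocked — turn right 74°, forward 6.3 m, then turn left 50°, forward 4.9 m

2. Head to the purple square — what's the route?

blocked — turn right 17°, forward 4.9 m, then turn right 23°, forward 4.2 m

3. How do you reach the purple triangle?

blocked — turn right 17°, forward 4.9 m, then turn right 39°, forward 5.0 m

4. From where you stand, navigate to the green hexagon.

turn right 77°, forward 7.6 m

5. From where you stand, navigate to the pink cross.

blocked — turn right 17°, forward 4.9 m, then turn right 55°, forward 5.1 m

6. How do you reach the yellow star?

turn left 108°, forward 2.7 m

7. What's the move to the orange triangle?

turn right 7°, forward 3.1 m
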